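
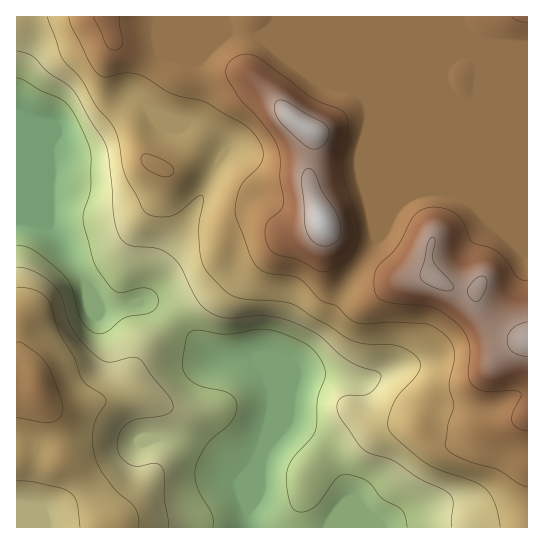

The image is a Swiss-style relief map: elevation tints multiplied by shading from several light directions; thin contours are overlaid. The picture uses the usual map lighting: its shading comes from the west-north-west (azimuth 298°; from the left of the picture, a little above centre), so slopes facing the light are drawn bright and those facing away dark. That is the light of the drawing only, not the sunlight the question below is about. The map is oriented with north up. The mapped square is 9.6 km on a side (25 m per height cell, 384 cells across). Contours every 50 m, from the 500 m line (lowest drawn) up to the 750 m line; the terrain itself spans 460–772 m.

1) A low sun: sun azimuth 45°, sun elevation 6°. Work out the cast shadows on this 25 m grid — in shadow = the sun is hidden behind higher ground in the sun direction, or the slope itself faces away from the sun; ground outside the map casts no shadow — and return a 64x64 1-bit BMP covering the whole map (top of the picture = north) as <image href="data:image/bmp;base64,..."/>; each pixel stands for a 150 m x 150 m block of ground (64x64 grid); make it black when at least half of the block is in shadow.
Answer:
<image width="64" height="64" href="data:image/bmp;base64,Qk0+AgAAAAAAAD4AAAAoAAAAQAAAAEAAAAABAAEAAAAAAAACAAATCwAAEwsAAAIAAAAAAAAA////AAAAAAAAAAAAAAAAAAAAAAAAAAAAAAAAAAAB+AAAAAAAAAf/AAAAAAAAD//wAAAAAAAf//gAAAAAAB//8AAAAAAAD//AAAAAAAA//AAAAAAAAH/wAAAAAAAA8eAAAAAAAADgwAAAAAAAAcAAAAAAAAADgAAAAAAAAAMAAAAAAAAAAAABAAAAAAAAAAPAAAAAABAAA+AAAAAAfAABwAAAAAD/gAOAAAAAA//j/4AAAAAP/+P/gAAAAB//4//AAAAB///j/8AAAAP///P/wAAAB///4/+AAAAH///D/wAAAAfH/gP+AAAAD4H8AfwAAAAfAfwAAAAAAB8H/AAAAAAADw/8AAAAAAAOD/wAAAAAAAYP/AAAAAAAAA8YAAAAAAAADgAAAAAAAAAEAAAAAAAAAAAAAAAAAAAAAAAAAAAAYAAAAAAAAAD4AABgAAAAAP4AAOAAAAAB/wAA4AAAAAH/AABAAAAAA/8AAAAAAAAH/gA/wAAAAA/8AH/AAAAAH/wAf8AAAAB//AB/wAAAAP/4AH/gAAAA//AA/8AAAAD/4AD/gAAAAP/gAP4AAAAA/8AwAAAAAAD/wHAAAAAAAP/AwAAAAAAA/8EAAAAAAAB/4AAAAAAAAD/gAAAAAAAAP+AAAAAAAAAfwAAAAAAAAA/AAAAAAAAAD4AAAAAAAAAHAAAAAAAAAA=="/>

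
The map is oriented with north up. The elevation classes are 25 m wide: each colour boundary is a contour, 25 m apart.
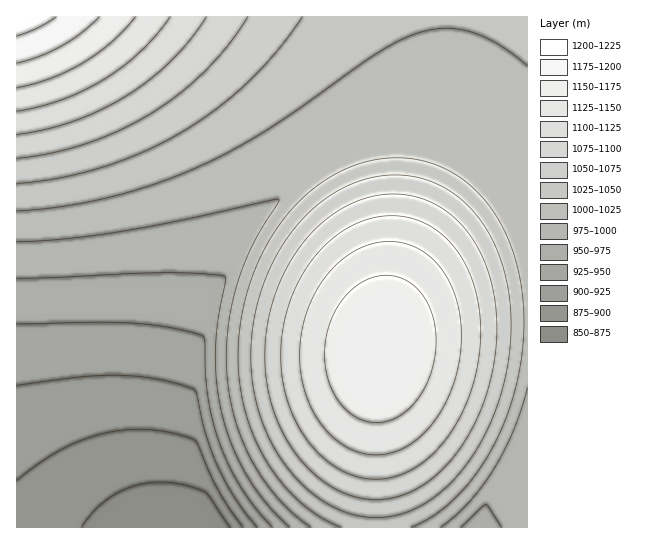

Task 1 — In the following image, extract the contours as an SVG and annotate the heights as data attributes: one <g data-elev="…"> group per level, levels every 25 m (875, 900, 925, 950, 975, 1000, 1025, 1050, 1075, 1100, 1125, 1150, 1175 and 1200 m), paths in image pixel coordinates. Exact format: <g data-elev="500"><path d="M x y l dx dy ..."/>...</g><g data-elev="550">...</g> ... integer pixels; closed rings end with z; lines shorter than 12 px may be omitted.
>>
<g data-elev="875"><path d="M81 527l16-19 18-14 22-9 24-3 22 3 22 7 5 5 20 30"/></g><g data-elev="900"><path d="M17 480l20-15 19-12 18-10 19-7 18-4 20-3 20 1 19 2 21 6 6 4 21 48 12 19 13 18"/></g><g data-elev="925"><path d="M17 385l62-8 40-2 39 4 36 10 3 5 10 44 11 29 17 32 22 28"/></g><g data-elev="950"><path d="M17 324l80-2 37 1 39 5 30 8 2 6 0 31 3 24 5 24 7 22 10 24 12 22 14 20 17 18"/></g><g data-elev="975"><path d="M461 527l25-22 16 22"/><path d="M17 278l145-5 36 0 27 3 0 6-8 44-2 28 2 32 6 32 11 32 15 29 19 26 22 22"/></g><g data-elev="1000"><path d="M441 527l14-11 14-14 24-32 20-39 14-43"/><path d="M17 242l48-3 56-7 54-11 104-22-1 4-27 44-15 40-5 23-4 24-1 23 1 22 4 23 5 21 8 22 10 19 12 19 13 17 15 14 17 13"/></g><g data-elev="1025"><path d="M411 527l23-12 23-18 20-24 16-27 14-32 10-33 6-35 1-33-4-32-7-30-12-26-15-23-19-19-21-14-24-8-25-3-27 3-27 9-24 15-23 20-19 24-17 29-12 31-7 33-3 32 2 32 7 31 11 29 16 27 20 23 23 19 24 12"/><path d="M17 211l45-4 45-9 46-13 44-17 36-18 36-21 114-80 20-10 19-7 25-4 26 4 26 13 28 21"/></g><g data-elev="1050"><path d="M364 517l23 0 24-7 23-13 21-19 20-25 15-30 12-33 7-33 2-34-2-32-8-29-11-27-16-22-19-18-22-13-24-6-27 0-27 7-25 13-23 18-20 24-16 27-12 32-6 32-2 32 3 32 8 29 13 28 19 25 21 21 24 14z"/><path d="M17 184l42-6 43-11 40-15 39-19 34-23 33-28 29-31 26-34"/></g><g data-elev="1075"><path d="M369 499l21-1 21-6 20-13 19-18 17-24 14-27 9-28 6-31 1-29-3-28-7-27-11-22-14-20-17-15-20-10-22-5-24 0-22 6-23 13-20 16-17 21-15 26-10 29-6 29-1 30 4 28 8 26 13 26 16 21 20 17 21 11z"/><path d="M17 158l34-5 36-10 33-13 31-17 30-20 25-23 23-25 19-28"/></g><g data-elev="1100"><path d="M363 478l19 1 19-4 17-9 17-15 16-18 12-23 10-24 6-27 2-25-2-25-5-24-9-22-12-18-15-14-16-9-19-5-20-1-20 5-19 9-18 14-15 18-13 21-10 23-5 25-2 26 2 24 6 23 9 22 13 19 16 16 18 11z"/><path d="M17 135l29-6 28-8 27-11 25-14 24-17 21-18 19-22 16-22"/></g><g data-elev="1125"><path d="M366 454l16 1 15-4 14-7 14-12 12-14 10-19 8-20 5-20 1-21-1-20-4-20-7-17-10-15-12-11-13-8-15-5-16 0-16 3-16 8-14 11-12 14-11 17-8 19-5 20-1 20 1 20 5 20 7 17 11 16 13 13 14 9z"/><path d="M17 111l22-4 23-7 21-9 22-12 18-13 18-15 16-17 13-17"/></g><g data-elev="1150"><path d="M370 422l11 0 10-2 10-5 9-8 9-10 7-12 5-14 4-14 0-28-3-14-5-12-6-11-8-7-10-6-10-3-11 0-11 2-11 5-10 8-8 10-8 12-5 13-3 13-1 15 0 13 4 14 5 13 7 10 8 9 10 6z"/><path d="M17 88l34-10 32-15 29-21 23-25"/></g><g data-elev="1175"><path d="M17 63l22-7 23-10 20-14 17-15"/></g><g data-elev="1200"><path d="M17 36l21-8 19-11"/></g>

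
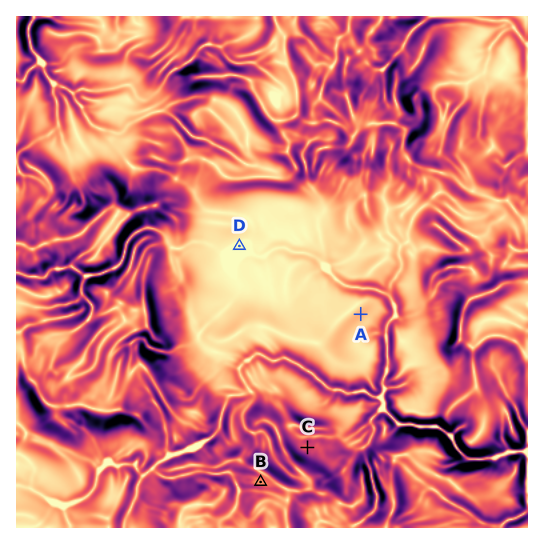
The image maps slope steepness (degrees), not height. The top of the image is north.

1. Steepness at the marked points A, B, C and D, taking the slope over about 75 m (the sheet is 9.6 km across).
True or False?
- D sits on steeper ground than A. False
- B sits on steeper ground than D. True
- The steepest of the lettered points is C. True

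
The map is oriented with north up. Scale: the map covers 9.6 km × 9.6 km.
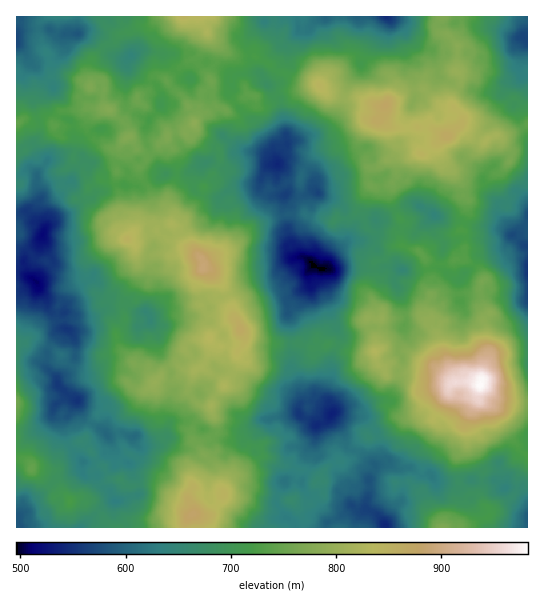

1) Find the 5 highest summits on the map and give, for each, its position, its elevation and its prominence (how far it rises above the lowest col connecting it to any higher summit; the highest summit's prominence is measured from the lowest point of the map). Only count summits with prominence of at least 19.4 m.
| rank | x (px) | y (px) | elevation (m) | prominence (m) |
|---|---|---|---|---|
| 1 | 479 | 386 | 982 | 486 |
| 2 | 203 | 267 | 891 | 182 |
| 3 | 193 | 514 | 882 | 134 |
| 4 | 385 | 105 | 874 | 157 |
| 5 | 447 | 137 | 867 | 31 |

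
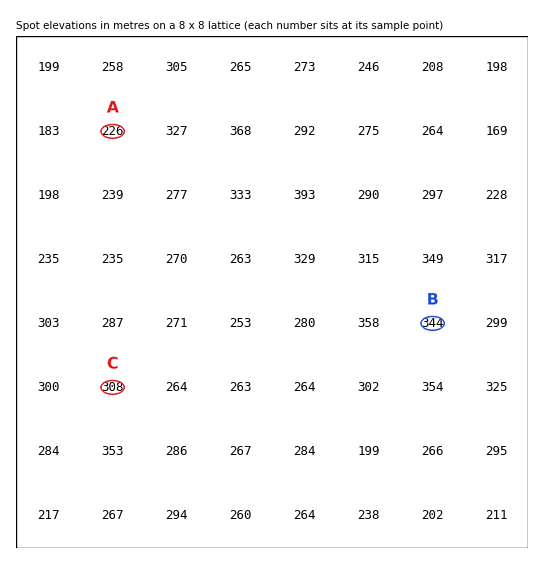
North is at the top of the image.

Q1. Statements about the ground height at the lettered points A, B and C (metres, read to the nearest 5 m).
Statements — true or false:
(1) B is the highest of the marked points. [true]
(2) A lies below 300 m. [true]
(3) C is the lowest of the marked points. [false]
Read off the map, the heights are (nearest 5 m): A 225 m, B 345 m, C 310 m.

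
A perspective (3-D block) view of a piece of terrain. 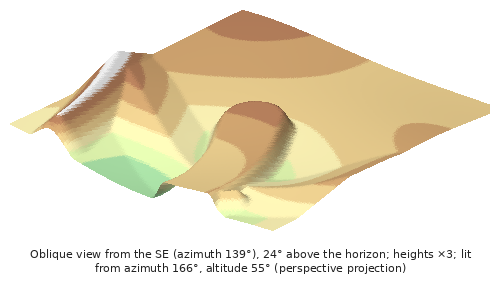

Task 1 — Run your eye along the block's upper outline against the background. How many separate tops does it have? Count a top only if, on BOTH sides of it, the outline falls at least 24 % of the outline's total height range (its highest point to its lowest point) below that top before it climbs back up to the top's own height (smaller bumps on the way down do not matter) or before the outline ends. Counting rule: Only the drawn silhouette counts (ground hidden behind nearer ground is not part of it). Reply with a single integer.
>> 1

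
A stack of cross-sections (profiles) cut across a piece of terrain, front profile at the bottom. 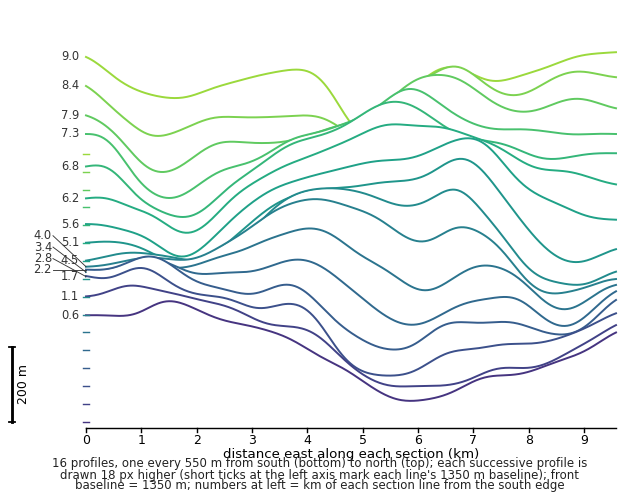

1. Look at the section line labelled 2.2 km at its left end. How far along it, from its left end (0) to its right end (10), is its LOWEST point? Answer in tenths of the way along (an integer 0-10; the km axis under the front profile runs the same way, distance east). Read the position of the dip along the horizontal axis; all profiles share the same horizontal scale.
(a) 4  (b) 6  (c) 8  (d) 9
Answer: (b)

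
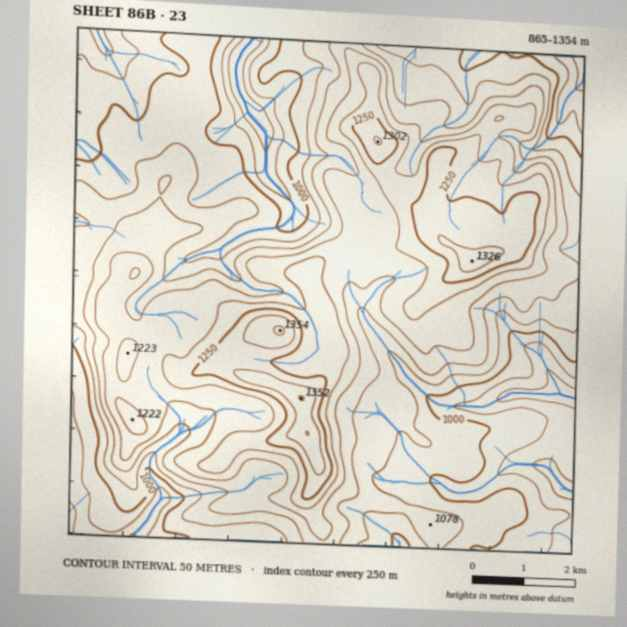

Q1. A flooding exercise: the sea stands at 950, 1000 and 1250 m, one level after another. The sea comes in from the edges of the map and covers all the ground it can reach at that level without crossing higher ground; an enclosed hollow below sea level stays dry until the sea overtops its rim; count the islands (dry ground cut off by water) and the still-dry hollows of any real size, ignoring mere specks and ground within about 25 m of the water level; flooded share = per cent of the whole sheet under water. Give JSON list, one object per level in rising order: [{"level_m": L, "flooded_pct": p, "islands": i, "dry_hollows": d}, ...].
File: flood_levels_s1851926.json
[{"level_m": 950, "flooded_pct": 8, "islands": 0, "dry_hollows": 0}, {"level_m": 1000, "flooded_pct": 20, "islands": 0, "dry_hollows": 0}, {"level_m": 1250, "flooded_pct": 92, "islands": 3, "dry_hollows": 0}]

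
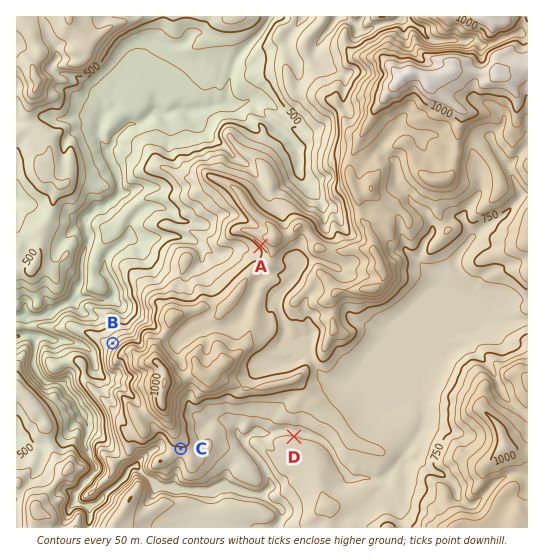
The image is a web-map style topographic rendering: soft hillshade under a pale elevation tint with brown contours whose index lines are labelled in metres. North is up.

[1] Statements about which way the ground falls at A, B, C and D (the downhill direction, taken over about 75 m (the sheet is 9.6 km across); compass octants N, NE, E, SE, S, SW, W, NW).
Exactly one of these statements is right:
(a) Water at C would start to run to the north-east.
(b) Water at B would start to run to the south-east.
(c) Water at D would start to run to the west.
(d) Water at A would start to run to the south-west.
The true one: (d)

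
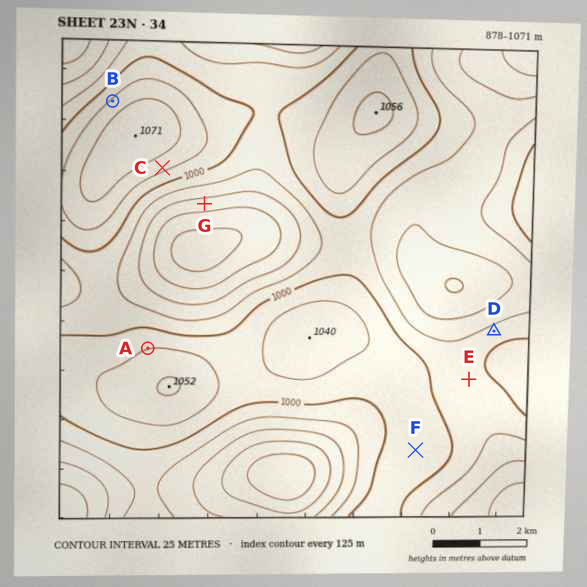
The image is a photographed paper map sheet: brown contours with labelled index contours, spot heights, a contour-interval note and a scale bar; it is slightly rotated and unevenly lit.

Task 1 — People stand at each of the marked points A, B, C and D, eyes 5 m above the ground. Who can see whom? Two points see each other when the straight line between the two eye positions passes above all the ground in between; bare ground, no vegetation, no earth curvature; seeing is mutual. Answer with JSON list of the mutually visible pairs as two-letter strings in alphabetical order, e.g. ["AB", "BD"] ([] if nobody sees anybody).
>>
["AC", "CD"]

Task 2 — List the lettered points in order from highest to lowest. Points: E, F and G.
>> F E G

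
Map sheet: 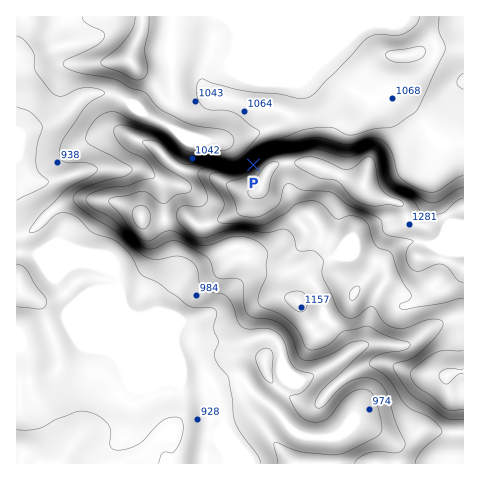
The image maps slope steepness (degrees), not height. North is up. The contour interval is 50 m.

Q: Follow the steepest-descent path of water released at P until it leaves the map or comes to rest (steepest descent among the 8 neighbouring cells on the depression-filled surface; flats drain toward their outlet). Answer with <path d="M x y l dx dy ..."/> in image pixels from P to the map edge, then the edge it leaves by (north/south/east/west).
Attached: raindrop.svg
<path d="M253 165l-21-21-15-1-1-2-34 0-21-19-2 0-11-6-8 0-2-1-18-18-10-3-20 0-3 1-6 3-21 21-11 5-15 2-7 5-2 0-8 8"/>
exit: west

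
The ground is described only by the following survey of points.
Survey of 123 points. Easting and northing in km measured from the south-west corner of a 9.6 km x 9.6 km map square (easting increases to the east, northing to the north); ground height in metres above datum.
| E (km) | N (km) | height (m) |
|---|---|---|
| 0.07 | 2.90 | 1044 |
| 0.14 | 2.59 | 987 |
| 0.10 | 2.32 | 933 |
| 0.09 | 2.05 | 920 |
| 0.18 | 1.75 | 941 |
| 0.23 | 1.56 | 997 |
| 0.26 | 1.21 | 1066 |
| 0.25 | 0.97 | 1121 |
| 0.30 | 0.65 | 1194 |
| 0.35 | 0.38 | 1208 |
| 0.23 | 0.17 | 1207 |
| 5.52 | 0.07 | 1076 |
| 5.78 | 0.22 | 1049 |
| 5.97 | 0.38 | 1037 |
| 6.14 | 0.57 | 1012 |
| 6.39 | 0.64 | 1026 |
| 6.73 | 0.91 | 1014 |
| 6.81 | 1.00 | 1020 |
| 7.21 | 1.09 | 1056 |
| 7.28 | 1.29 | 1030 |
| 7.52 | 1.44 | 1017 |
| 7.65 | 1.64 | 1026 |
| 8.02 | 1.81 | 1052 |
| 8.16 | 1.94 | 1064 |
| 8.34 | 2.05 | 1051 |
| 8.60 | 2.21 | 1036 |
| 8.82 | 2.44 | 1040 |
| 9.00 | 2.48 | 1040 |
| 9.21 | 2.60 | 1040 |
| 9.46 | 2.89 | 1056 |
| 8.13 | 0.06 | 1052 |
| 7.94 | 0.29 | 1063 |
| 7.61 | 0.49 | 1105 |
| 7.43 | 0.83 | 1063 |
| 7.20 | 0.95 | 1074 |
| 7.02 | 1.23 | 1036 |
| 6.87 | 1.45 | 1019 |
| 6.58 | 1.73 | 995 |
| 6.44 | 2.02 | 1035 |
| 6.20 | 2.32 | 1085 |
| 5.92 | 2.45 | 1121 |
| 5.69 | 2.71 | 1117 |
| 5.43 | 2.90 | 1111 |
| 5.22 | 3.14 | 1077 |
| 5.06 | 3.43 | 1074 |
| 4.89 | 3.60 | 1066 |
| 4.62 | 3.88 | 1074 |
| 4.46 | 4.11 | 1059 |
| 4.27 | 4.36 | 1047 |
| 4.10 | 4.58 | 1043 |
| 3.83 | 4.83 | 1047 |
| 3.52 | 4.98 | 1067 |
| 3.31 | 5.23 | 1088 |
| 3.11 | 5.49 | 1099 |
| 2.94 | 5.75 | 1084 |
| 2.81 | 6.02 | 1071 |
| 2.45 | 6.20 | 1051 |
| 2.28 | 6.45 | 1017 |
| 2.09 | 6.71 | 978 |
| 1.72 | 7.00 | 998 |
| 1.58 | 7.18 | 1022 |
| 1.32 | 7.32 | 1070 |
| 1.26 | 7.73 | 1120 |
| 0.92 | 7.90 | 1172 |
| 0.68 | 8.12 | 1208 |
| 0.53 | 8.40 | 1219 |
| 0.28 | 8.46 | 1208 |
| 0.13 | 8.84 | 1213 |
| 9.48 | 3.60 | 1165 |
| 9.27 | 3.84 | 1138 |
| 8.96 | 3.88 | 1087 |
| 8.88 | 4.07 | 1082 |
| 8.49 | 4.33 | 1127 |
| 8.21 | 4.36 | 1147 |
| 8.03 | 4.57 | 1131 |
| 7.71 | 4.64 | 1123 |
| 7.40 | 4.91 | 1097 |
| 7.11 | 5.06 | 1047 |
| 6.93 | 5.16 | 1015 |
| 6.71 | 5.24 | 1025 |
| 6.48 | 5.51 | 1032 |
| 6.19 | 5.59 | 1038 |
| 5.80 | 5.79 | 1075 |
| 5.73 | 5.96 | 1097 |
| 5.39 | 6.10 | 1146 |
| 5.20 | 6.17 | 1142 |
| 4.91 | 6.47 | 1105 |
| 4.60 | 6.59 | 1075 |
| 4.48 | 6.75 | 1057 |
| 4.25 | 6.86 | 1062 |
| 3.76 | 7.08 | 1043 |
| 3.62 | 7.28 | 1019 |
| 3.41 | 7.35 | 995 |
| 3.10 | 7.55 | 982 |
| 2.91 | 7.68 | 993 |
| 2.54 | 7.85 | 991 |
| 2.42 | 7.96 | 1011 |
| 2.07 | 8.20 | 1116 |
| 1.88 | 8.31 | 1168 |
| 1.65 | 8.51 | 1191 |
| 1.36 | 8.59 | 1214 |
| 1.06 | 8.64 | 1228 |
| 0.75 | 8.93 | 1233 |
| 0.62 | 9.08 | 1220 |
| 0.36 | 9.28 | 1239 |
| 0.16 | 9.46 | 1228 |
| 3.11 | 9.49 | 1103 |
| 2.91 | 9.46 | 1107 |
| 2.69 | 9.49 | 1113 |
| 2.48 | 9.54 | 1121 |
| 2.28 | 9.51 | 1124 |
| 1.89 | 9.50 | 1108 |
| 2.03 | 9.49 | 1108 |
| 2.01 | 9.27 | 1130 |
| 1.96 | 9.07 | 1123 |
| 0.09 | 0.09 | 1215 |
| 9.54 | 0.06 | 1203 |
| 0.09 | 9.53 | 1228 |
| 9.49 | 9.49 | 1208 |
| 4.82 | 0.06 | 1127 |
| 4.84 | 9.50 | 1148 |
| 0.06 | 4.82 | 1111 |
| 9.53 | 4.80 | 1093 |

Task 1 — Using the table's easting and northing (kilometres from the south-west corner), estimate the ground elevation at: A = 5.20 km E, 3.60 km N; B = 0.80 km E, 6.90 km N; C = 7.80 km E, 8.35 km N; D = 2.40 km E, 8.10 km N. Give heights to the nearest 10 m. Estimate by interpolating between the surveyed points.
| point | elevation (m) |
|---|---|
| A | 1080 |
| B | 1090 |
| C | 1130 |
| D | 1040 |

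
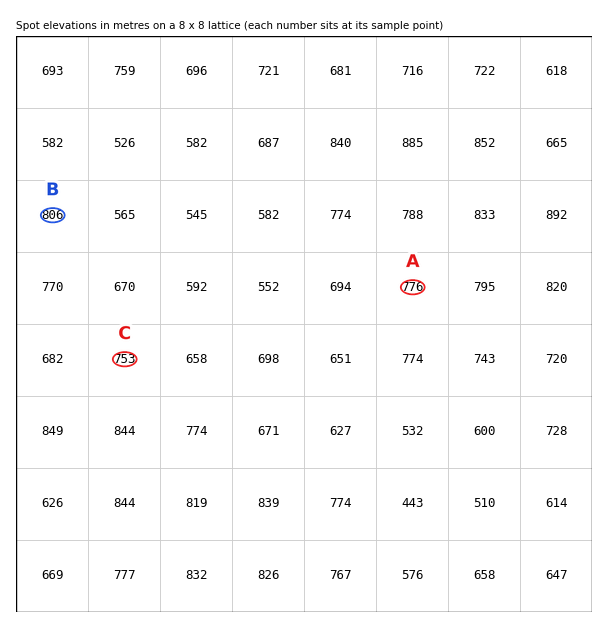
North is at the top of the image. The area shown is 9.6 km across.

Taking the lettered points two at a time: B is above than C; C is below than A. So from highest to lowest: B A C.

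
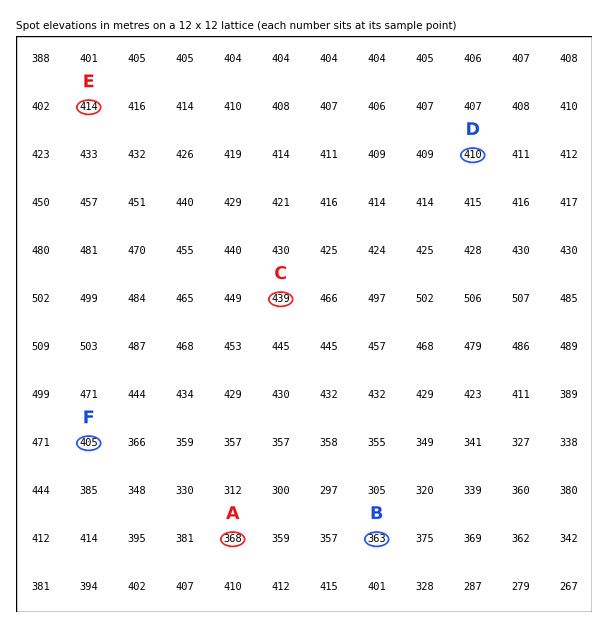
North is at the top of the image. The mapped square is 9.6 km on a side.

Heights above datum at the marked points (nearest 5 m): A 370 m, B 365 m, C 440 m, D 410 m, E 415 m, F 405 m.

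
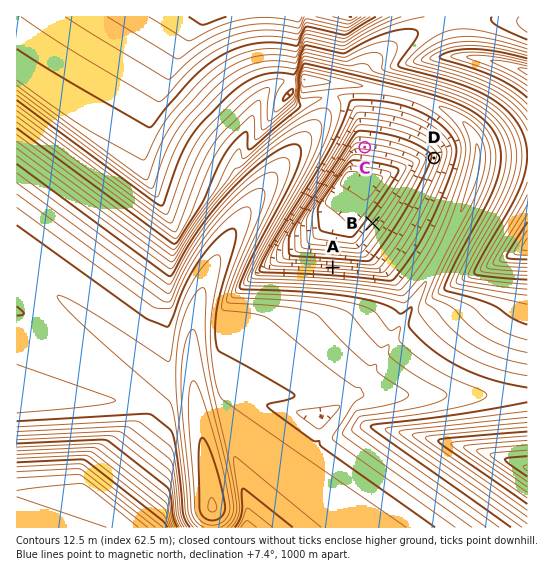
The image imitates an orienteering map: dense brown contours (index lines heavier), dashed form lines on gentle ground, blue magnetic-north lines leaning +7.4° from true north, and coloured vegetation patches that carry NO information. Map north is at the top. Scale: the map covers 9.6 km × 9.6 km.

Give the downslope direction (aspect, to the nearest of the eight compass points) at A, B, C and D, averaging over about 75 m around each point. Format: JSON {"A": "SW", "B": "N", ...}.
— {"A": "N", "B": "NW", "C": "S", "D": "W"}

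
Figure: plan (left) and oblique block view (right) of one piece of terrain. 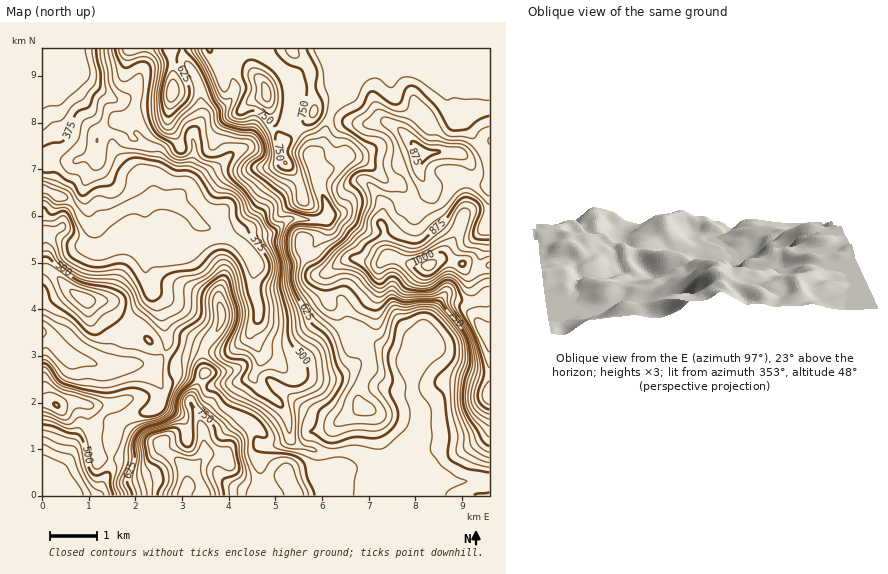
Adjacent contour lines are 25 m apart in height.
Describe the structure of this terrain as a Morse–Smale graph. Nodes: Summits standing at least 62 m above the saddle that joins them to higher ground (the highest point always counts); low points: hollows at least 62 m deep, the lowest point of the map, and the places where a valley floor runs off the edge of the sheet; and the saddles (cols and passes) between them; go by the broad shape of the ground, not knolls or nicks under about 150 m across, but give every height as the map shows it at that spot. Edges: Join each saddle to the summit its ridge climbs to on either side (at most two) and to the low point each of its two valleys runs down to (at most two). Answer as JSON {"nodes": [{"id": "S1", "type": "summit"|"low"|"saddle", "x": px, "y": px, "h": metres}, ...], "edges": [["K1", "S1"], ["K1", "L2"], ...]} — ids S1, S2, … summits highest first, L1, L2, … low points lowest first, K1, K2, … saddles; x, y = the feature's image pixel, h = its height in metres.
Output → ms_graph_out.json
{"nodes": [
{"id": "S1", "type": "summit", "x": 429, "y": 266, "h": 1035},
{"id": "S2", "type": "summit", "x": 419, "y": 154, "h": 897},
{"id": "S3", "type": "summit", "x": 186, "y": 486, "h": 860},
{"id": "S4", "type": "summit", "x": 267, "y": 94, "h": 835},
{"id": "S5", "type": "summit", "x": 57, "y": 406, "h": 627},
{"id": "S6", "type": "summit", "x": 85, "y": 299, "h": 592},
{"id": "L1", "type": "low", "x": 43, "y": 190, "h": 285},
{"id": "L2", "type": "low", "x": 55, "y": 60, "h": 313},
{"id": "L3", "type": "low", "x": 54, "y": 484, "h": 389},
{"id": "L4", "type": "low", "x": 43, "y": 332, "h": 392},
{"id": "K1", "type": "saddle", "x": 437, "y": 207, "h": 822},
{"id": "K2", "type": "saddle", "x": 331, "y": 115, "h": 716},
{"id": "K3", "type": "saddle", "x": 300, "y": 185, "h": 711},
{"id": "K4", "type": "saddle", "x": 340, "y": 452, "h": 591},
{"id": "K5", "type": "saddle", "x": 204, "y": 350, "h": 584},
{"id": "K6", "type": "saddle", "x": 110, "y": 458, "h": 524},
{"id": "K7", "type": "saddle", "x": 162, "y": 403, "h": 477},
{"id": "K8", "type": "saddle", "x": 164, "y": 353, "h": 476},
{"id": "K9", "type": "saddle", "x": 43, "y": 161, "h": 389}],
"edges": [["K1", "S1"], ["K1", "S2"], ["K1", "L1"], ["K2", "S2"], ["K2", "S4"], ["K2", "L1"], ["K3", "S1"], ["K3", "S4"], ["K3", "L1"], ["K4", "S1"], ["K4", "S3"], ["K4", "L1"], ["K5", "S1"], ["K5", "S3"], ["K5", "L1"], ["K6", "S3"], ["K6", "S5"], ["K6", "L1"], ["K6", "L3"], ["K7", "S3"], ["K7", "S5"], ["K7", "L1"], ["K7", "L4"], ["K8", "S3"], ["K8", "S6"], ["K8", "L1"], ["K8", "L4"], ["K9", "S1"], ["K9", "L1"], ["K9", "L2"]]}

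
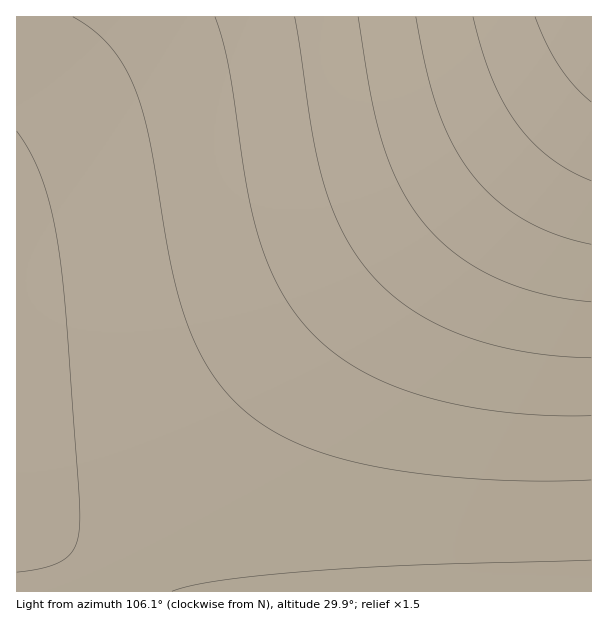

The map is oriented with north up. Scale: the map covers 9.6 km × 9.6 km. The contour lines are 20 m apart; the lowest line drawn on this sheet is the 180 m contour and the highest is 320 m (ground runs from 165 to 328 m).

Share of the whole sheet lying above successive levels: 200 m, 96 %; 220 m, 91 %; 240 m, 84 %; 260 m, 75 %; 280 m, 62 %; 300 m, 43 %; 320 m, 9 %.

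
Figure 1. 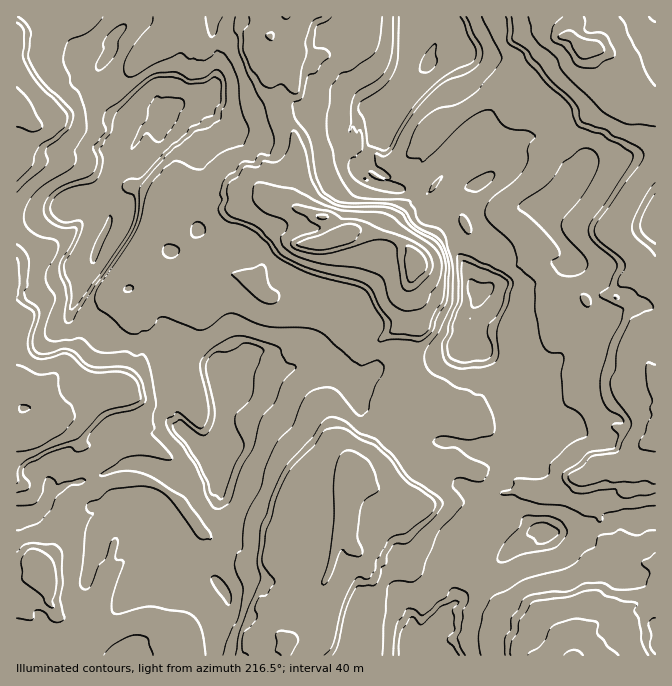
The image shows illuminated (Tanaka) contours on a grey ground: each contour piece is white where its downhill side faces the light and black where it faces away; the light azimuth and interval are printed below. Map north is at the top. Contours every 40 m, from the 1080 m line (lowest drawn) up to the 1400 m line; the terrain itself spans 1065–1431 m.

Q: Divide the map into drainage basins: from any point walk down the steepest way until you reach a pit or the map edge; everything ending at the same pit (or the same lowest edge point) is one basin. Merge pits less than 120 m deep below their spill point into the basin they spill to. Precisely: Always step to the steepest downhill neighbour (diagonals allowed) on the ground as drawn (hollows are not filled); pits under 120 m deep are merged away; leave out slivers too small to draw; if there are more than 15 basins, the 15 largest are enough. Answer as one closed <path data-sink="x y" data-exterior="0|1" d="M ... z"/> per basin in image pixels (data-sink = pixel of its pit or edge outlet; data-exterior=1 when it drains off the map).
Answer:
<path data-sink="332 240" data-exterior="0" d="M424 16l-296 0-2 7-15 17 0 12-12 15 0 10 5 20 5 10 8 7 13 9 10 0 4 5-11 20-14 14-6 13-4 12-1 16-3-5-5-2-18 0-8 2 10 13 21 10 3 6-12 21-5 20-7 9-6 20-7 11 0 9 7 6 7 0 10 5 9 8 23 7 25-2 9 7 7 17 1 25 10 35 24 23 9 13 2-8 10-10 10 0 10-5 5-6 2-7-2-17-12-12-13-2-1-4 17-1 12 5 12 0 18-21 13-7 12-12 5-1 13 3 9 13 23 14 7 1 8-11 10 0 12 5 30 29 7 13 2 12 3 6 3 2-11 4-9 9-3 12 6 8 8 5 28 6 17 10 10 0 25-28 9-4 13-19 7-5 10-3-5-13 0-10 4-7-2-13-4-4-7 0-10-10-12-3 13-23 0-17-6-4-22-3-13-10-12-5 5-20 8-5 0-16 7-15-2-17-12-15-5-12-1-23 2-4 13-8 16-15 2-20-16-7-10-10-3 0-9 5-27 26-16 21-11 3-10 7-17 0-3-3 2-8-17-14 0-15 4-6 6-5 12-22 23-30 4-8 10-14 8-20 0-8-12-10z"/><path data-sink="585 48" data-exterior="0" d="M655 16l-230 0-1 9 12 10 0 8-8 20-10 14-4 8-26 35-9 17-6 5-4 6 0 15 17 14-2 8 3 3 17 0 10-7 11-3 8-8 6-12 29-27 9-5 3 0 10 10 15 7 3-1-4 21-16 15-13 8-2 4 0 15 3 13 17 27 0 12-7 15 0 16-8 5-5 20 12 5 13 10 22 3 6 4 0 17-13 23 12 3 10 10 7 0 4 4 2 13-4 7 0 10 5 13-10 3-7 5-14 20-8 3-25 28-7 1 5 12-5 17 9-3 18-2 19 17 3 0 7-5 23 2 23-7 7 0 5 3 10 0 13-10 10 0 12 4 10-7 9-1z"/><path data-sink="30 437" data-exterior="0" d="M75 199l-10 4-15 10-15 5-19 2 0 435 196 1 2-12 7-16-7 0-6-11-14-13-30-13-16-3 3-20 5-11 13-14 6-4 5 0 3 3 31 36 2-8 12-12 1-8-6-18 0-12-4-12 2-13-5-15 0-8-5-14-32-33-10-35-1-25-7-17-9-7-25 2-23-7-9-8-10-5-7 0-7-6 0-9 7-11 6-20 7-9 5-20 12-21-3-6-21-10z"/><path data-sink="360 472" data-exterior="0" d="M317 353l-10 1-12 12-13 7-18 21-12 0-12-5-17 1 1 4 13 2 12 12 2 17-2 7-5 6-10 5-10 0-6 5-5 10 3 22 5 15-2 13 4 12 0 12 6 18-1 8-12 12-2 5 14 22 0 13-5 10-2 12-7 12-1 11 214 1 4-6 5-22 8-16 12-10 0-10 3-8-1-19 11-30 12-20 2-8-4-10-21-13-28-6-8-5-6-8 3-12 9-9 11-4-3-2-3-6-2-12-7-13-30-29-12-5-10 0-8 11-7-1-23-14-9-13z"/><path data-sink="574 655" data-exterior="1" d="M655 516l-8 0-10 7-12-4-10 0-13 10-10 0-5-3-7 0-23 7-23-2-20 13-22 22-28 7-6-4 1 15-3 8 0 10-12 10-8 16-5 22-3 5 227 1z"/><path data-sink="17 107" data-exterior="1" d="M68 16l-52 1 1 202 18-1 15-5 15-10 17-7 18 0 5 2 3 5 1-16 4-12 6-13 14-14 11-20-4-5-13-2-18-14-5-10-5-20 0-10 5-7-12-6-2 2-6-2-6-6-9-20z"/>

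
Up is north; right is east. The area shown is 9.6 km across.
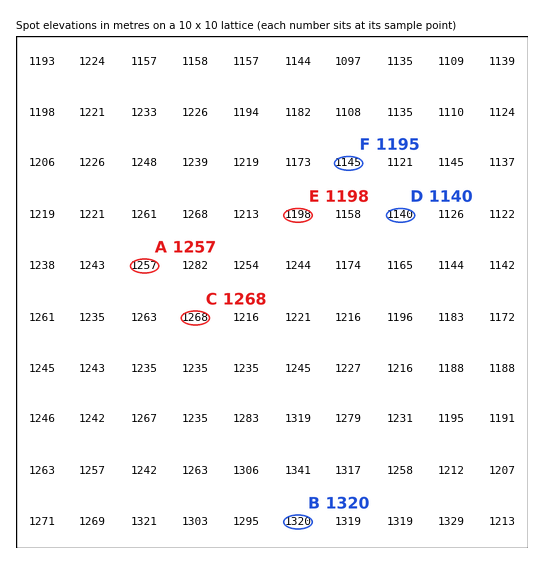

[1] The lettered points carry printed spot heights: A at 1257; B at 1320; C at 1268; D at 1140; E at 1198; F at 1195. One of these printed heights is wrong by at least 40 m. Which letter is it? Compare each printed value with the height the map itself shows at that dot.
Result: F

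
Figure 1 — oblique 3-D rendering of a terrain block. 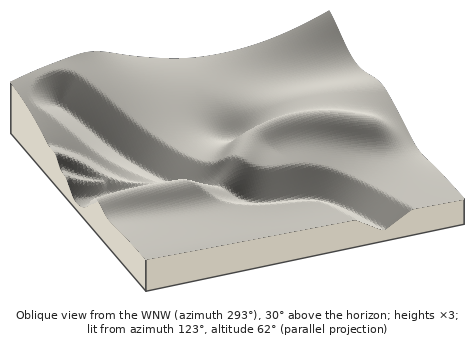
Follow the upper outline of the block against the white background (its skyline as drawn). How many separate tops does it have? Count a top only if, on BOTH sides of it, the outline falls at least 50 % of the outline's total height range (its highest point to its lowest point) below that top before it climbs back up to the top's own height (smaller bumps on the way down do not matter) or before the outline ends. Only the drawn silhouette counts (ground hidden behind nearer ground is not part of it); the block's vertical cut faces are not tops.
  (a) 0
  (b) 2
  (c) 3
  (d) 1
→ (a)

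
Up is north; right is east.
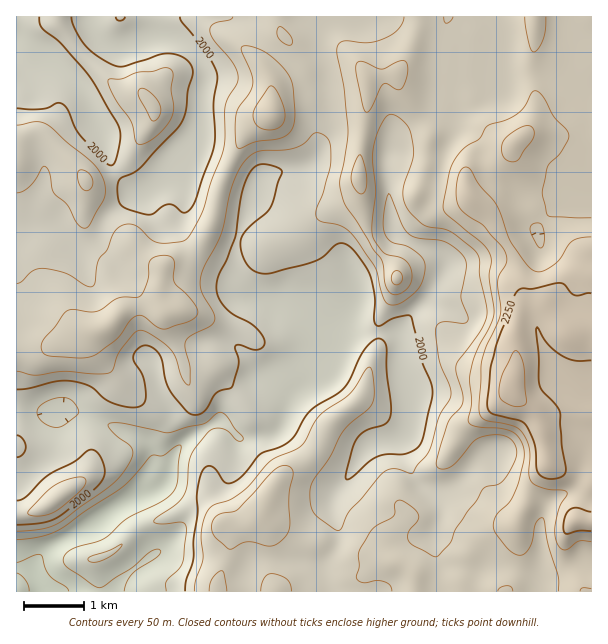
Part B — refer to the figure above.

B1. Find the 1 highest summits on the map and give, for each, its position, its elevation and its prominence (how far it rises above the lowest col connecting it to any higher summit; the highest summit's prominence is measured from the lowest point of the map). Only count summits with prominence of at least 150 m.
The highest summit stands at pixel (513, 383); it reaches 2321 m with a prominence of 484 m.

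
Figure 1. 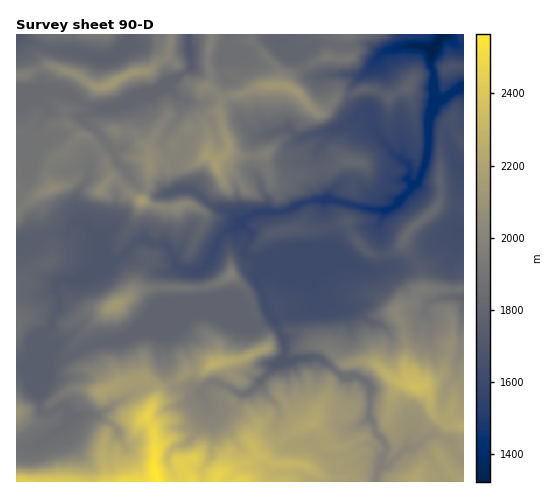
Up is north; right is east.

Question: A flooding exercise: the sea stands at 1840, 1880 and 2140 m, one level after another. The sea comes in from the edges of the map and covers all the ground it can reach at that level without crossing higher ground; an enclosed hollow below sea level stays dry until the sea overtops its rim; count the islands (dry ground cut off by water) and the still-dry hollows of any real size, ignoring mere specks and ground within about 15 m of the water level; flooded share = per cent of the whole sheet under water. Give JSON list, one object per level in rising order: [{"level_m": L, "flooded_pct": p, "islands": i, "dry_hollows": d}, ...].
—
[{"level_m": 1840, "flooded_pct": 46, "islands": 1, "dry_hollows": 0}, {"level_m": 1880, "flooded_pct": 54, "islands": 3, "dry_hollows": 0}, {"level_m": 2140, "flooded_pct": 88, "islands": 2, "dry_hollows": 0}]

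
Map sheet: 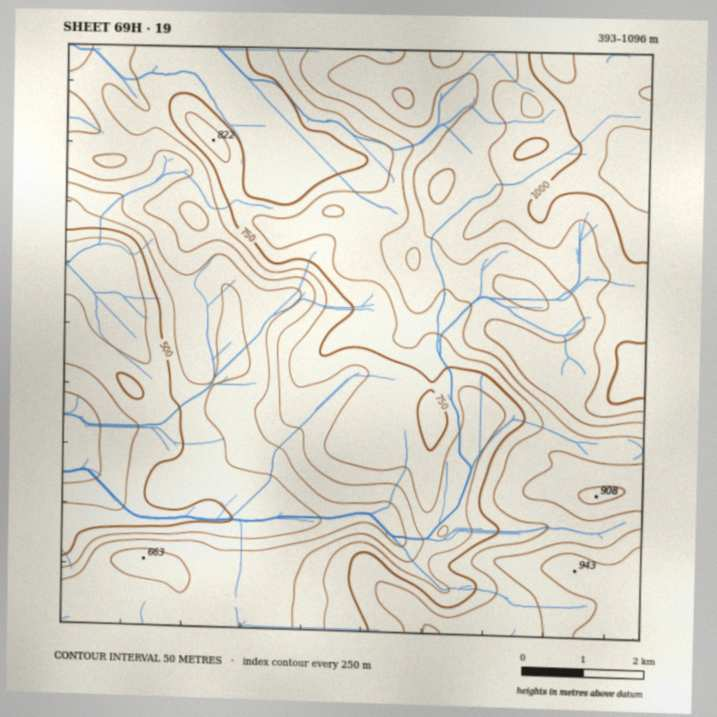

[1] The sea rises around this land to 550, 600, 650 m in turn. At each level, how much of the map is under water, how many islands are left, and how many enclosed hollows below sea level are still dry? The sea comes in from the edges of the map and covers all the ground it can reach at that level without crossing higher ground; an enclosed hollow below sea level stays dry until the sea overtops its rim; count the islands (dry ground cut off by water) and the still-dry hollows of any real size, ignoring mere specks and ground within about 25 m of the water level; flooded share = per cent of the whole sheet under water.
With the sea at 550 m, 15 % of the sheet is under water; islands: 0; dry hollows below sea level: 0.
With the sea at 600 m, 21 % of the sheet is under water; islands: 0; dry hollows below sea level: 0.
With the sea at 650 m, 30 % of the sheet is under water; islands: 0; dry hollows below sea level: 0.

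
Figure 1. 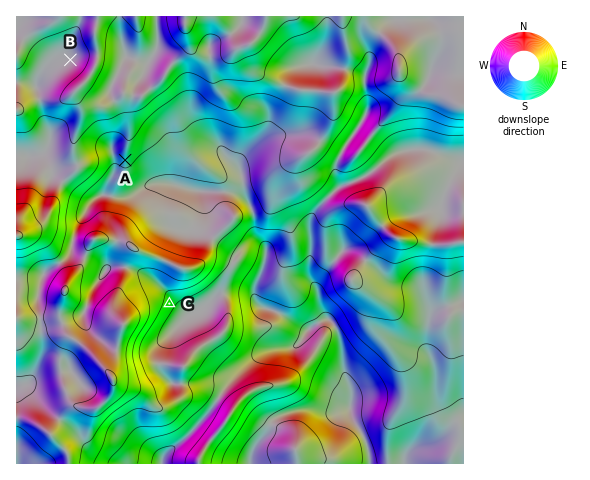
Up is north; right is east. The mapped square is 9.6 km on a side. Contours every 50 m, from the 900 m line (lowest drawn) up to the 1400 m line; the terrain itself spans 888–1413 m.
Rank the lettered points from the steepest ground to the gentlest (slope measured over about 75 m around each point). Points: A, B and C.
C A B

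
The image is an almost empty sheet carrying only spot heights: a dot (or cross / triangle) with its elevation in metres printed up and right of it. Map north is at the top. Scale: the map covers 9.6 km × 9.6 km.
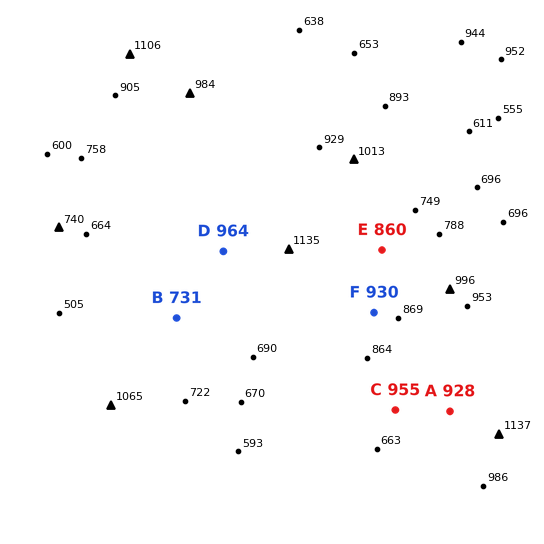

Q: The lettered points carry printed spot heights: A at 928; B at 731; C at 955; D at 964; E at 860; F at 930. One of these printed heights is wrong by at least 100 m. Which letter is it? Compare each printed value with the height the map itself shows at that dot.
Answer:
C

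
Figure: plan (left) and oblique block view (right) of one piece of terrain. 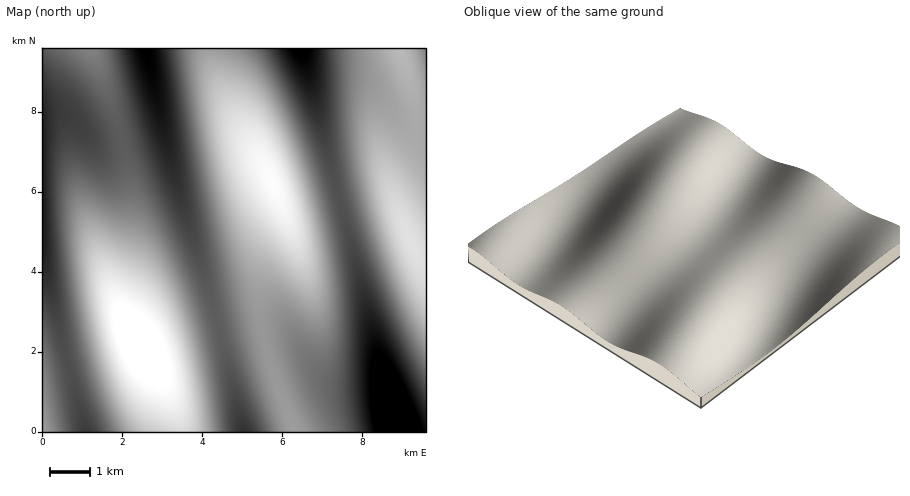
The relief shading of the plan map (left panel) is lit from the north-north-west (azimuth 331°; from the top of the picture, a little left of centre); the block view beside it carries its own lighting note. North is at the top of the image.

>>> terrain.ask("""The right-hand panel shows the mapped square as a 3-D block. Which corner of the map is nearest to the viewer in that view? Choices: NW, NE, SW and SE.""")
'NW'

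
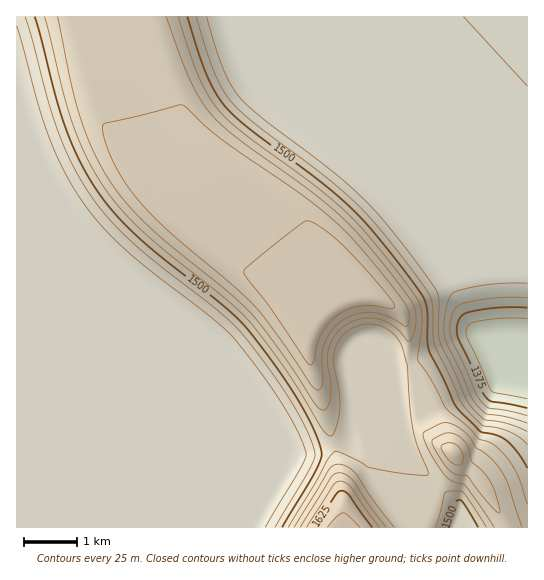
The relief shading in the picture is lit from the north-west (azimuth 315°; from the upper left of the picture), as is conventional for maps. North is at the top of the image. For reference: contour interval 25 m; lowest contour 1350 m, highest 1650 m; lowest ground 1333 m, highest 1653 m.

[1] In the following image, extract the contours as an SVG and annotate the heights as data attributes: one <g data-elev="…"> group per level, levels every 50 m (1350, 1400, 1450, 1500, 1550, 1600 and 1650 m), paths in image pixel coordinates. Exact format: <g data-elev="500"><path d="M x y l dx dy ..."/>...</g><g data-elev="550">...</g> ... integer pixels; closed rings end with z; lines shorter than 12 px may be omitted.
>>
<g data-elev="1350"><path d="M527 399l-32-6-4-2-24-53-1-5 3-8 6-3 26-4 26 0"/></g><g data-elev="1400"><path d="M527 416l-18-5-20-3-7-6-6-9-23-51-3-13 3-16 3-6 5-3 30-6 36 0"/></g><g data-elev="1450"><path d="M527 431l-20-8-22-3-15-15-5-7-25-56-2-13 1-30-5-12-41-54-31-36-33-29-70-53-20-18-9-14-7-14-17-52"/><path d="M17 26l20 76 11 33 16 36 19 31 19 24 24 24 28 24 56 43 22 20 39 50 26 42 8 19 1 9-8 16-33 54"/></g><g data-elev="1500"><path d="M446 527l8-22 5-5 5 3 14 24"/><path d="M527 468l-8-14-11-12-11-7-16-3-25-26-27-56-2-11 0-28-3-12-19-28-31-38-18-20-21-19-87-67-25-24-10-14-8-18-18-54"/><path d="M35 17l21 80 9 30 15 34 18 30 17 23 24 24 82 65 23 22 41 54 27 46 8 21 1 12-8 19-31 50"/></g><g data-elev="1550"><path d="M394 527l-20-26-19-28-8-6-9-3-5 2-4 4-35 57"/><path d="M522 527l-13-41-7-13-11-15-16-11-9-14-11-8-9-2-5 0-16 9-2 3 3 10 17 28 8 8 15 5 28 41"/><path d="M58 17l13 67 10 35 13 34 18 32 18 22 21 22 78 63 21 21 32 41 33 50 6 5 4 1 4-5 2-12-4-30 1-10 3-11 6-9 8-7 9-5 9-3 11 0 9 3 10 4 16 16 4-4 3-11 0-11-2-9-8-13-25-32-22-26-16-17-34-28-74-53-24-23-11-16-10-19-24-62"/></g><g data-elev="1600"><path d="M379 527l-28-39-5-5-5-2-4 1-4 4-26 41"/><path d="M455 465l4 0 4-3 0-5-2-8-8-6-6 0-4 2-2 2 2 6 6 7z"/><path d="M310 365l3-3 5-19 5-12 7-9 8-7 11-6 10-3 14 0 18 3 3-1 1-2-4-7-13-16-35-37-20-17-16-8-4 1-25 20-31 25-3 4 3 7 22 27 36 54z"/></g><g data-elev="1650"><path d="M360 527l-10-10-7-4-6 4-10 10"/></g>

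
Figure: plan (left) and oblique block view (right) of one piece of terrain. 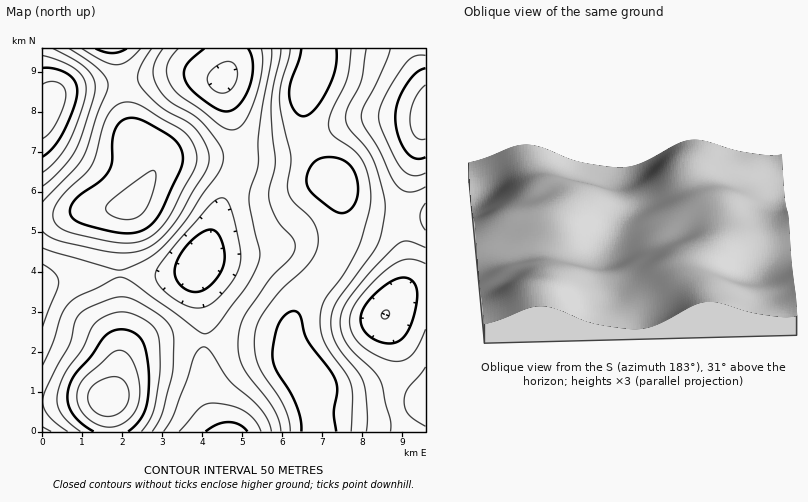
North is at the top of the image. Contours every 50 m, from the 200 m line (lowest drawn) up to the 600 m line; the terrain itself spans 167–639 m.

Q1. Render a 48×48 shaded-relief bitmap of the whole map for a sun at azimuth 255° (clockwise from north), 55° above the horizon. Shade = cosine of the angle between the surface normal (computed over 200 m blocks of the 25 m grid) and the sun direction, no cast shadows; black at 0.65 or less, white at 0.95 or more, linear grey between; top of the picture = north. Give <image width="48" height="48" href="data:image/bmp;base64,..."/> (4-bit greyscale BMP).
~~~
<image width="48" height="48" href="data:image/bmp;base64,Qk32BAAAAAAAAHYAAAAoAAAAMAAAADAAAAABAAQAAAAAAIAEAAATCwAAEwsAABAAAAAAAAAAAAAAABEREQAiIiIAMzMzAERERABVVVUAZmZmAHd3dwCIiIgAmZmZAKqqqgC7u7sAzMzMAN3d3QDu7u4A////AMzN3cuXZUNEVnd4iazN3d3Kh1VFVmd4mszd3cqXVDM0Vnd4mavN3d3Kh2VVVWeJq8zd3cqXVCIjVmeImqvM3dy6h2VVVWeau8zd3cqHUyEjRneJmqvM3dy5h2VURWiau8zd3LmGUyEjRmiJqrvM3cy5h2VERWiaq8zdy6mGUyIjRWeZqrvMzMuphlRERWiZqrzMy6mHVDI0RWeaq7vMzLuodlQzRWeJqrzMuqmHZDM0RWeaq7zMzLqYZUMzRWeJmru7uqqYZUM0RWiaq7zMy6mHVDIjRWeJqru7u7qYZURERXiaq7zMuqh2UyIjRWeJqru7u7uYdlREVniaq7zLuph1QyIjRWeJq7u7u7qYdlVEVniZq7u7uph1QyIjRWiau7u7u7qYdmVEVXeJq7u7qph1QyIjRniqu7u7uqmYdmVERWeJq7u7qph1QyIjVnmru7u7qpmIdlVERWeJqru7qph2QyIjVomru7u6qZmIdlRERWeJqqu7qph2VDMzVomru7uqmZmIZURERWiaqqq7qpmHZUMzRnmqu7qqmZmIdVRFVniaqqq7qqmIdlQzRXiaq7qqmZmYdlVVVniaq7u7qqmZh2VDRWeaqqqqmZmYh2ZlVniau7u6qqqpmHVERFeJqqqqqqmZiHZlVniau7u6qqqqmXZURVZ5qqqqqqqpmHZVVniau7u6qqqqqYdlVVZ5qqqqqqqpmHZURWiavMu6qqqrqph2VVZ5qrqqqqqqmHZDNGeavMu6qqq7uph2ZVZ5qru6qqqqmHVDM1eKu8u7qqqruph2ZVaJq7u7qqqqmHVDM0aJu8u7qqqruql2ZWaJq8y7uqqqmHZDMzV5q7u7uqqruql2VVaJq7u7qqqpmHZUMzRoq7u7u6qruql2VVaJqru7qpmZmHZUMzRXmru7u7u7uql2VFZ4mru6qZmZmIdUQzRXmru7u7u7uph1REVniaq6qZmZmYdlRERWiau7u7u7qphkMzRXiKq6qqqpmZh2VERFeJq7u7u7qYdkMzRWeKq7qqqqmZh2VURFZ5qru7u6qYdUMiNFeKq7u7uqqpmHZUREV4mrvMu6mHZUIiNFd6u7zMu6qpmHZUQ0V4mrzMupmHZTIiNFZ6u8zMy6qZmGVEM0V4m7zMuph3ZTMjNFZ6vMzdy7qZh2VDM0V4q8zMuYd2VEMzNEZ6vM3dzLmHZVRDIjV5q8zMuYdmVEREREZqvM3dy6mGVEQzIkV5q83cuYdlVERVREVqvM3dy6h1QzMzI0aKvN3cuYZVVVVVVFVpq83dy5hlQzMzM0aKvN3duYZVVVVVVVVpq83dy5hlQzRDNFeavN7tuoZVVVVVVVZpm83dy5hlQzRERWiaze7tyoZVVVVVVVZpm83ty5hlRERFVnibze7tyodlVVVVVVZpq83ty5hlREVWZ3ibze7typdlVFVVVVZqq83dy5dlREVmd4iaze7dy5hlREVmZmd6vM3cyodURFZnd3iazd7dy6hlREVmZmeLvM3cuoZURFZnd3iazN3d3Kh1RFVmd3iQ=="/>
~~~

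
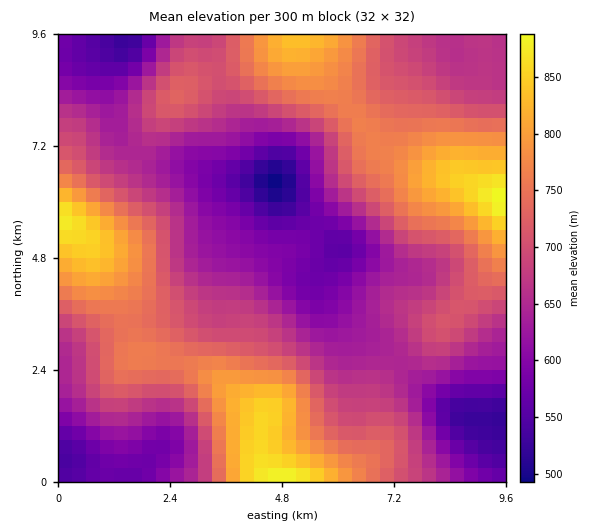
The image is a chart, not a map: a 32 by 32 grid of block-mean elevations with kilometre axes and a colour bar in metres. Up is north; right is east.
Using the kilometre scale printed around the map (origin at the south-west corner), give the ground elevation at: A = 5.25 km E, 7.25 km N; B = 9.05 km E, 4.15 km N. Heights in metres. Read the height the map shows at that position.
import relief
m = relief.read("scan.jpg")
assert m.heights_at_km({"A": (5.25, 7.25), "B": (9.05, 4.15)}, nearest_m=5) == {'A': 595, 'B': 725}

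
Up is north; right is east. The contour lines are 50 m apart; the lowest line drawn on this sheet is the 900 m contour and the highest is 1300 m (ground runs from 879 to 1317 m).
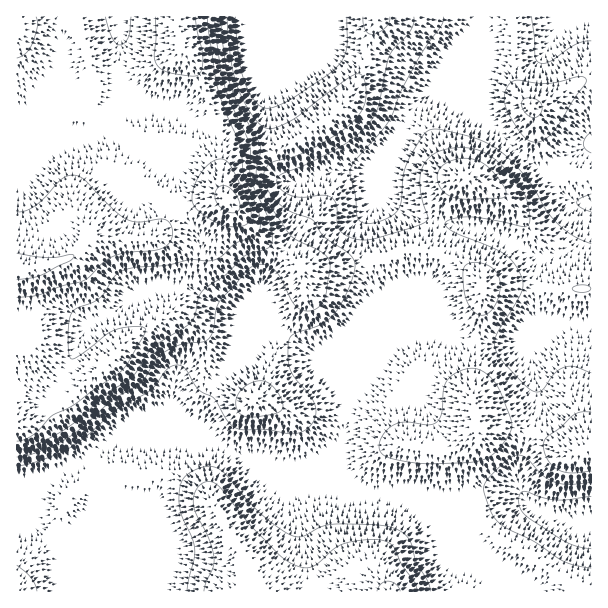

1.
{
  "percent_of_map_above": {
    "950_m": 91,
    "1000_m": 78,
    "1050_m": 44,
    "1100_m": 30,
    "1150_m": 24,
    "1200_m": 20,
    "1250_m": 5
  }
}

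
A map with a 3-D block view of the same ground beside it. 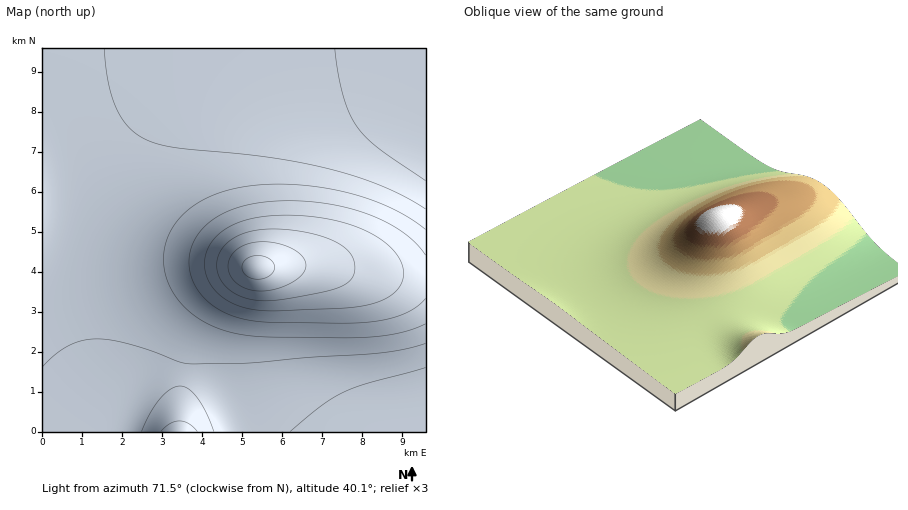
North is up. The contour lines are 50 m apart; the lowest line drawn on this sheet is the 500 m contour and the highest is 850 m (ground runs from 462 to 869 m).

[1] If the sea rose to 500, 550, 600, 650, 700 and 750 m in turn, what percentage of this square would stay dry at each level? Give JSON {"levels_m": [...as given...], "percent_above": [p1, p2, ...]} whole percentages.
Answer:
{"levels_m": [500, 550, 600, 650, 700, 750], "percent_above": [90, 57, 24, 16, 11, 5]}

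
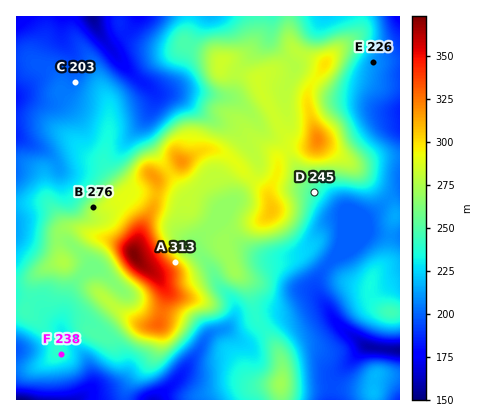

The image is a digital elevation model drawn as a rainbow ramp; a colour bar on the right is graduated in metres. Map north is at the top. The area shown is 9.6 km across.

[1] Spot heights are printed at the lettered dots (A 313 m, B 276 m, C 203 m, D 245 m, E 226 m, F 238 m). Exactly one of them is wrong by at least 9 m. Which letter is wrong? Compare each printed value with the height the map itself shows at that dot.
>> E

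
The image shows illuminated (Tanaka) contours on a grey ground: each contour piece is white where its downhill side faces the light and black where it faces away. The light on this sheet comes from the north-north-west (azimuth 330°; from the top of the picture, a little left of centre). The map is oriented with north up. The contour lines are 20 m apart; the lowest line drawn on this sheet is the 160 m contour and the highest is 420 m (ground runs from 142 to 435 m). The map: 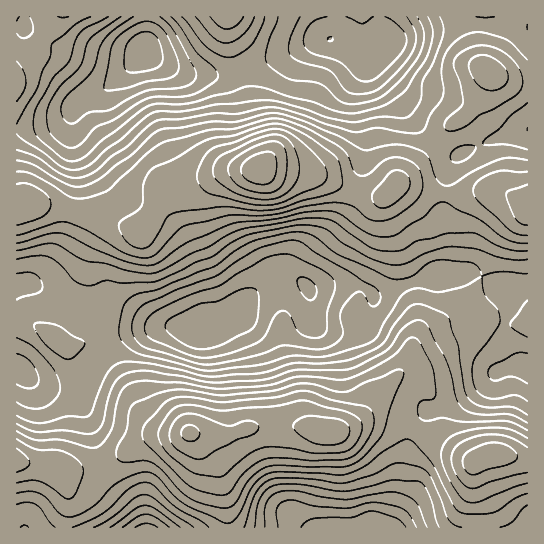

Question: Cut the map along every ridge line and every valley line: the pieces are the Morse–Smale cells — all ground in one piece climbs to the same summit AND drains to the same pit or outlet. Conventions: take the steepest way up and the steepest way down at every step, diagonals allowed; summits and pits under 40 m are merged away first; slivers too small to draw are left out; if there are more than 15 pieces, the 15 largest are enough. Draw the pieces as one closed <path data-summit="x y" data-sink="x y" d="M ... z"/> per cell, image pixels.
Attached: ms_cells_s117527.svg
<path data-summit="259 169" data-sink="205 329" d="M279 169l-53 2-15 5-26 4-22 17-12 22-9 12-84-24-28-4-13 2-1 165 29 17 18 4 14-2 18-26 22-22 21-9 24-5 19 0 12 2 22-2 19-11 22-26 10-10 9-5 18 1 14 10 4 9 0 20 7 12 16 5 20 0 10-5 9-24 1-7 61-23 7 0 3-3 3-7 0-21-5-21 2-28-46-9-13 12-9 0-35-9-28-12z"/><path data-summit="190 433" data-sink="205 329" d="M473 272l-19 3-19-2-61 23-1 7-9 24-10 5-20 0-16-5-7-12 0-20-4-9-14-10-18-1-9 5-11 11-21 25-19 11-10 2-43-2-24 5-21 9-22 22-18 26-14 2-18-4-28-16-1 90 27 4 15 6 36 0 16-6 24-18 21-11 18 0 12-3 44 2 13-6 24-4 29 0 28 7 12 0 16-5 23-12 17 1 23 13 15-18 14-3 23-11 16-10 15-15 16-5 11 0-8-6-11-23 0-19 6-12-2-20-14-3z"/><path data-summit="259 169" data-sink="145 51" d="M146 16l-130 1 1 188 13-2 28 4 84 24 9-12 12-22 16-14 10-4 22-3 15-5 34-2 4-14-15-44-4-28-4-10-2-2-14 5-36-1-30-12-14-10z"/><path data-summit="259 169" data-sink="330 39" d="M479 16l-141 0-2 14-6 9-19 4-18 9-51 17-2 2 5 12 4 28 15 44-4 14 54 6 40 16 23 5 9 0 47-50 2-4-26-27-10-18-24-27-3-9 19-18 15-8 28-7 44-4z"/><path data-summit="190 433" data-sink="378 527" d="M386 415l-16 1-19 11-16 5-12 0-28-7-29 0-24 4-13 6-37-1 13 13 12 18 8 33 4 30 158 0 13-35 4-35 9-29z"/><path data-summit="190 433" data-sink="146 527" d="M191 433l-36 3-8 3-37 26-16 6-36 0-15-6-26-4-1 66 211 1 0-22-10-41-12-18z"/><path data-summit="497 454" data-sink="378 527" d="M415 429l-7 13-5 23-2 22-12 41 139-1-1-67-21-5-15 0-18 6z"/><path data-summit="487 71" data-sink="330 39" d="M478 24l-44 4-28 7-15 8-19 18 3 9 24 27 10 18 26 28 15-18 12-6 9-9 17-32 0-7-5-5-3-8z"/><path data-summit="527 206" data-sink="205 329" d="M501 189l-56 5-2 27 5 21 0 21-5 10 11 2 19-3 26 13 29 1 0-83z"/><path data-summit="497 454" data-sink="205 329" d="M519 367l-17 2-36 28-23 11-14 3-14 18 58 32 18-6 15 0 21 5 1-90z"/><path data-summit="487 71" data-sink="145 51" d="M479 24l1 34 3 8 5 5 0 7-17 32-9 9-12 6-14 17 7 7 11 6 5 0 35-16 34-9 0-103-34 0z"/><path data-summit="227 17" data-sink="145 51" d="M227 16l-80 0-2 37 14 10 30 12 36 1 13-4 2-2-12-35z"/><path data-summit="527 206" data-sink="145 51" d="M527 131l-6 0-27 8-33 14-12 14-4 26 25 0 16-4 15 0 26 14z"/><path data-summit="227 17" data-sink="330 39" d="M337 16l-108 0-1 19 11 34 2 2 52-19 18-9 19-4 6-9z"/><path data-summit="259 169" data-sink="145 51" d="M435 143l-38 40 1 2 3-1 30 8 14 1 4-26 10-12-12-3z"/>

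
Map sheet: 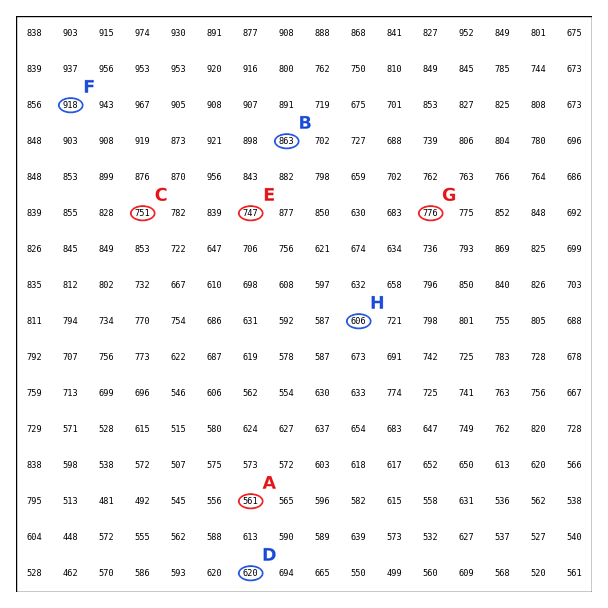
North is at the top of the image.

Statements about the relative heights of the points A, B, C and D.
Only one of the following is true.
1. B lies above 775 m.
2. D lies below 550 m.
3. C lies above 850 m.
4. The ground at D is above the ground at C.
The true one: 1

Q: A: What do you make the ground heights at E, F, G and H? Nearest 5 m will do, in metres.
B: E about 745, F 920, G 775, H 605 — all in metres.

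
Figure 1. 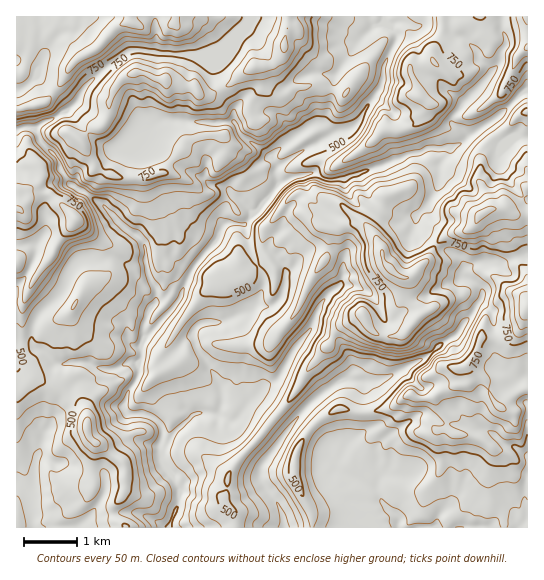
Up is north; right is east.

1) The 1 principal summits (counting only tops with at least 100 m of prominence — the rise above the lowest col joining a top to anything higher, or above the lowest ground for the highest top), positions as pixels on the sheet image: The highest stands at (482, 214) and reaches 964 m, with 399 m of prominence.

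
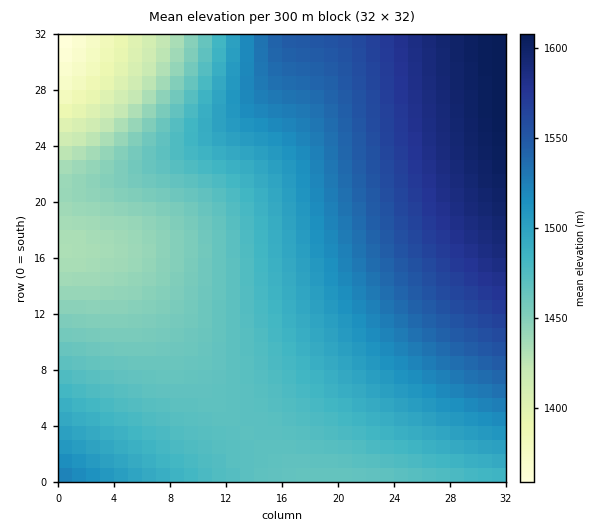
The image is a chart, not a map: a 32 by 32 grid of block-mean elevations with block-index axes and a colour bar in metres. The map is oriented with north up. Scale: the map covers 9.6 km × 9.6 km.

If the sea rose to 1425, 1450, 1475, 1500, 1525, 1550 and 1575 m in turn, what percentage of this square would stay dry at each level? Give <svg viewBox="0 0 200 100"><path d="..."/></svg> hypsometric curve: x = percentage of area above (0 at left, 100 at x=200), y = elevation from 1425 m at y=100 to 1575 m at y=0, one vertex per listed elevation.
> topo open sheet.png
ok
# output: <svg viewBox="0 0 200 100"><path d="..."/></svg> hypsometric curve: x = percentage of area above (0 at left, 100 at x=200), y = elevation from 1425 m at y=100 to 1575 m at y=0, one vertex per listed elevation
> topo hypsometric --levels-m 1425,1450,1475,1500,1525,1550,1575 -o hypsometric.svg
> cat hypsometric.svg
<svg viewBox="0 0 200 100"><path d="M191 100l-19-17-47-16-38-17-26-17-22-16-18-17"/></svg>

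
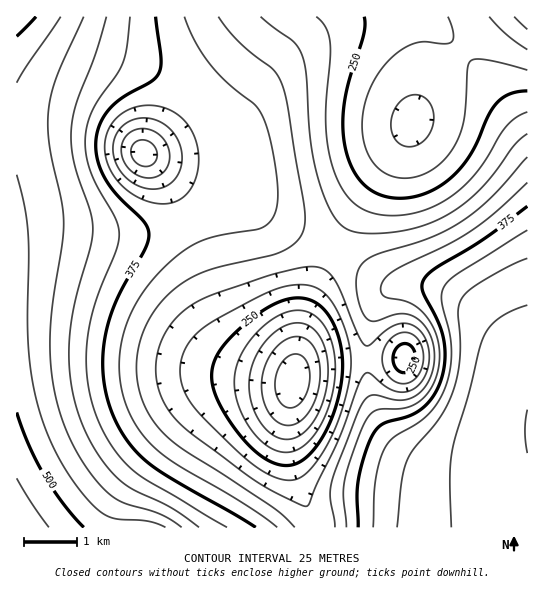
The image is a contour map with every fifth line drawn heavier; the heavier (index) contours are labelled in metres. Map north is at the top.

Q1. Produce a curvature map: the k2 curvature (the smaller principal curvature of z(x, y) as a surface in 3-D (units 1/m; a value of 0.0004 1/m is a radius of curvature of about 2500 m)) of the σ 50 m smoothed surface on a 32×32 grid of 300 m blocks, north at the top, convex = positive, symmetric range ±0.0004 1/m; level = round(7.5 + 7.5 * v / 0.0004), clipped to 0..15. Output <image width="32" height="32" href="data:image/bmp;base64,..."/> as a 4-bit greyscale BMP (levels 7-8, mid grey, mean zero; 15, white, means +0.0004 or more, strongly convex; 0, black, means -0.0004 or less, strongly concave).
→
<image width="32" height="32" href="data:image/bmp;base64,Qk12AgAAAAAAAHYAAAAoAAAAIAAAACAAAAABAAQAAAAAAAACAAATCwAAEwsAABAAAAAAAAAAAAAAABEREQAiIiIAMzMzAERERABVVVUAZmZmAHd3dwCIiIgAmZmZAKqqqgC7u7sAzMzMAN3d3QDu7u4A////AHd3dlVmZniHZBNnd3d3d3d3d3ZmZmd4h2Q1eIiHd3d3d3d3Znd3d3dURoiIiId3d3d3d3d3d3d2VFaIiIiIiIh3d3d3d3d3dkNGeIiIeIiId3d3d3d3d2VDRniYd3eIiHd3d3d3d3ZlMjV4h2Z3iIh3d3d3d3dmZTI1d3U0Z3iId3d3d3d2ZmUxJWZTAld4iHd3d3d3dmZmQSVmQQBGeIh3d3d3d3dmZkIkZUEARniId3d3d3d3dmZSJGZBAEZ4iHd3d3d3d3d2UzRnYwFXeIh3d3d3d3d3dmREeYUjaIiId3d3d3d3d3dlRWiXVXiIiHd3d3d3d3d3dlVniHd4iIh3d3d3d3d3d4dmZ3d3eHeId3iId3d3d3iHZmZ3d3d3eHiIiHd3d3eIh3ZmZ3d3d3eIiId2Znd4iId2ZmZnd3d3iIh3ZVVneIiHd2ZmZnd3d4iHdlM0V3iIh3dmZmZnd3d3d2UxA1d4iId3dmZmZ3d3d3dkIANXeIiHd3ZmZmZ3d3d3ZCAkZ3iIh3d3ZmZmd3d3d2VDRWd3iId3d2ZmZnd3d3d2VWZ3d4iHd3dmZmZ3d3d3d3Z3d3d4h3d3dmZnd3d3d3d3d3d3eId3d3dmd3d3d3d3d3d3d3eHd3d3d3d3d3d3d3d3d3d3d3d3d3d3d3d3d3d3d3d3d3d3d3d3h3d3"/>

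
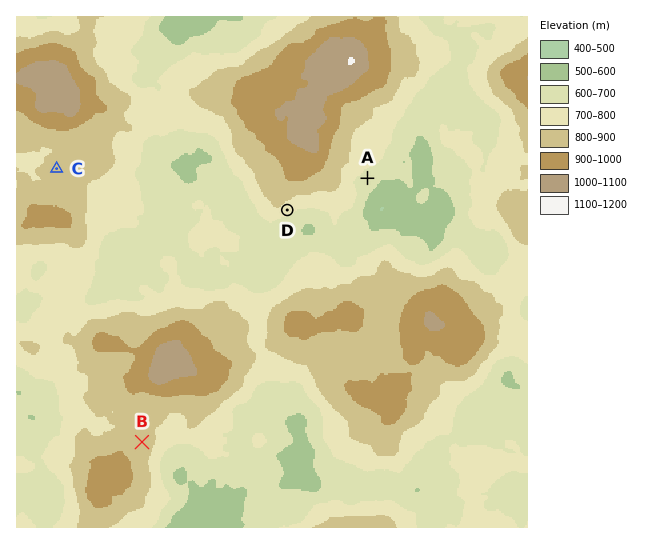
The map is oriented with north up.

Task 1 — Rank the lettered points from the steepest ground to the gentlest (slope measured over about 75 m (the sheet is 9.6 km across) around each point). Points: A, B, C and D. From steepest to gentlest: D A B C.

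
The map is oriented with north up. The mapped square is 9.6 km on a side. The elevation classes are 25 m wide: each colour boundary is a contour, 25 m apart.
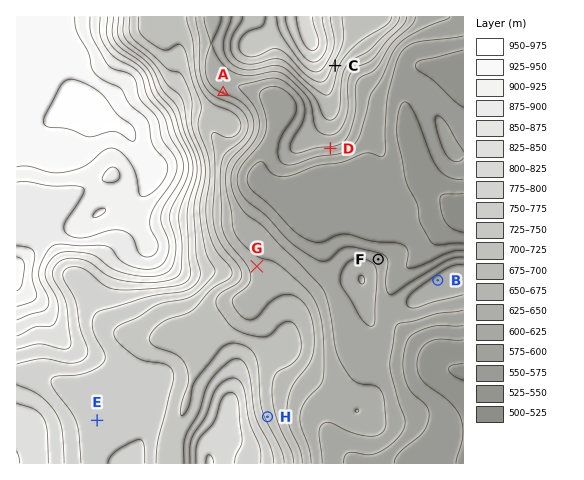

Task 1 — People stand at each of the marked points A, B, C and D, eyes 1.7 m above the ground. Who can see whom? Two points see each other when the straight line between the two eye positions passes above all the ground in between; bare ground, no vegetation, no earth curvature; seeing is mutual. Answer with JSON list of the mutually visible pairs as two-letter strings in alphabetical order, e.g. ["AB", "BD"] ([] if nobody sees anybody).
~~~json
["BC", "BD"]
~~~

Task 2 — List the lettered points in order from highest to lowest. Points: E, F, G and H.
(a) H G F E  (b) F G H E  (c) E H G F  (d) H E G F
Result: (c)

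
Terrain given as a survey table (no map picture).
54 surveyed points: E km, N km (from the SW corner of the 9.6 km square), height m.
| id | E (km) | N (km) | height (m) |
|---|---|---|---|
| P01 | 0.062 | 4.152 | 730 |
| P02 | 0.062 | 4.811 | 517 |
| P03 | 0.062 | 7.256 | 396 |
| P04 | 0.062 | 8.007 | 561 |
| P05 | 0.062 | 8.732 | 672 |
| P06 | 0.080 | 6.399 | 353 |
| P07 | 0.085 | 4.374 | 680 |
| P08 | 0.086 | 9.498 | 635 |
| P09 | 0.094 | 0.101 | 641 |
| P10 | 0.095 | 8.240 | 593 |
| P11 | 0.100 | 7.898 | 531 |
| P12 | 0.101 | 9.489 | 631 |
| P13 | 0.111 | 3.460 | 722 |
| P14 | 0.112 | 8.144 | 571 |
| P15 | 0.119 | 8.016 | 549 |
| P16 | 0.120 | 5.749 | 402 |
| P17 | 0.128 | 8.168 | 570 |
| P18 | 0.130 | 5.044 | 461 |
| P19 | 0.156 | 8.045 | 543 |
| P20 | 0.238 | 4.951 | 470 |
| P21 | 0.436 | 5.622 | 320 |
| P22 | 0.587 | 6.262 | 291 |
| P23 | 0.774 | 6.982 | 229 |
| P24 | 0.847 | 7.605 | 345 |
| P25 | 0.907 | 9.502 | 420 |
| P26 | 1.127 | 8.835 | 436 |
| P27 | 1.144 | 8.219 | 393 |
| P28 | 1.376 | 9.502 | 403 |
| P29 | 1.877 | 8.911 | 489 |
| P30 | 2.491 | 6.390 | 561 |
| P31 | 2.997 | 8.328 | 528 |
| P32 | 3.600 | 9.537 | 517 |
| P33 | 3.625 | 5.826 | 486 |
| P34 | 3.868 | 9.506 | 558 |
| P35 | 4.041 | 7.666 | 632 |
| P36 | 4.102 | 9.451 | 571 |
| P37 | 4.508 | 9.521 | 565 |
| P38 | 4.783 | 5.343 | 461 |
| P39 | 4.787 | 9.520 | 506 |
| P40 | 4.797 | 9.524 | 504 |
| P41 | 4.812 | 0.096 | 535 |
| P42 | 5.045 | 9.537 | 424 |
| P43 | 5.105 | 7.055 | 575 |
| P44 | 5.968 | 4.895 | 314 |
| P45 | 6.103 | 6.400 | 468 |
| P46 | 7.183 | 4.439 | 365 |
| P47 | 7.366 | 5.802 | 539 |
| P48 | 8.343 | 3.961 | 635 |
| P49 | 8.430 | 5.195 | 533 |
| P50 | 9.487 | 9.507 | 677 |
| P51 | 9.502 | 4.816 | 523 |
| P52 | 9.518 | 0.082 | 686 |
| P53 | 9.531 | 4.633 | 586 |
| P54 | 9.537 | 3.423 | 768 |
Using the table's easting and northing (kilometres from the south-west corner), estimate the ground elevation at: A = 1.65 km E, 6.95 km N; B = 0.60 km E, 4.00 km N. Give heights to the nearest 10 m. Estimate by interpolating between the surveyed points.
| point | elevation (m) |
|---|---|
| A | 350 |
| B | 680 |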